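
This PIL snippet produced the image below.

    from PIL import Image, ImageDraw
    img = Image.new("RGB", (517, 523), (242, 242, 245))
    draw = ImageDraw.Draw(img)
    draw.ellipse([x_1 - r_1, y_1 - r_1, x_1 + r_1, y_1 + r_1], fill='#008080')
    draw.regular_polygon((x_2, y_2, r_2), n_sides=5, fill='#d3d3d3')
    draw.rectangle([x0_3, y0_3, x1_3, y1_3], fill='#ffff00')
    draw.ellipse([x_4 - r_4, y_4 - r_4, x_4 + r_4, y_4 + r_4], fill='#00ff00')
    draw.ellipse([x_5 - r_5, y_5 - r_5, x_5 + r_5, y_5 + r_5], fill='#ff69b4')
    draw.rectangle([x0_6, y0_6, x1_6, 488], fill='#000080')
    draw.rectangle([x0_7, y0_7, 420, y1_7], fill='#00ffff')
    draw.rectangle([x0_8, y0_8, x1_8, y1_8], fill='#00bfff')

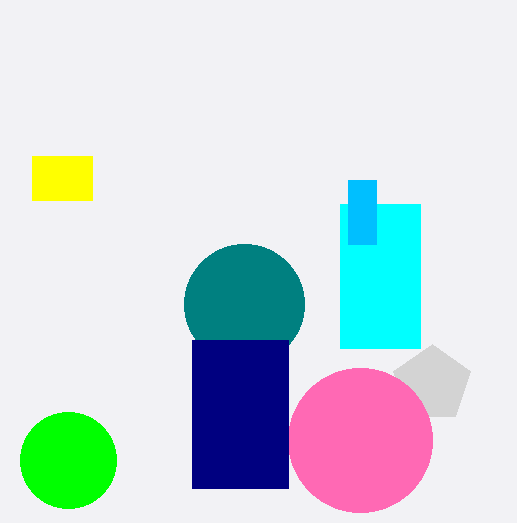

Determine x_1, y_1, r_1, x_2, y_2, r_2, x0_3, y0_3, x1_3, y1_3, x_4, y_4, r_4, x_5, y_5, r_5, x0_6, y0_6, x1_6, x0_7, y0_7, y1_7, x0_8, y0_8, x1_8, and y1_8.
x_1 = 244; y_1 = 304; r_1 = 60; x_2 = 432; y_2 = 384; r_2 = 40; x0_3 = 32; y0_3 = 156; x1_3 = 92; y1_3 = 200; x_4 = 68; y_4 = 460; r_4 = 48; x_5 = 360; y_5 = 440; r_5 = 72; x0_6 = 192; y0_6 = 340; x1_6 = 288; x0_7 = 340; y0_7 = 204; y1_7 = 348; x0_8 = 348; y0_8 = 180; x1_8 = 376; y1_8 = 244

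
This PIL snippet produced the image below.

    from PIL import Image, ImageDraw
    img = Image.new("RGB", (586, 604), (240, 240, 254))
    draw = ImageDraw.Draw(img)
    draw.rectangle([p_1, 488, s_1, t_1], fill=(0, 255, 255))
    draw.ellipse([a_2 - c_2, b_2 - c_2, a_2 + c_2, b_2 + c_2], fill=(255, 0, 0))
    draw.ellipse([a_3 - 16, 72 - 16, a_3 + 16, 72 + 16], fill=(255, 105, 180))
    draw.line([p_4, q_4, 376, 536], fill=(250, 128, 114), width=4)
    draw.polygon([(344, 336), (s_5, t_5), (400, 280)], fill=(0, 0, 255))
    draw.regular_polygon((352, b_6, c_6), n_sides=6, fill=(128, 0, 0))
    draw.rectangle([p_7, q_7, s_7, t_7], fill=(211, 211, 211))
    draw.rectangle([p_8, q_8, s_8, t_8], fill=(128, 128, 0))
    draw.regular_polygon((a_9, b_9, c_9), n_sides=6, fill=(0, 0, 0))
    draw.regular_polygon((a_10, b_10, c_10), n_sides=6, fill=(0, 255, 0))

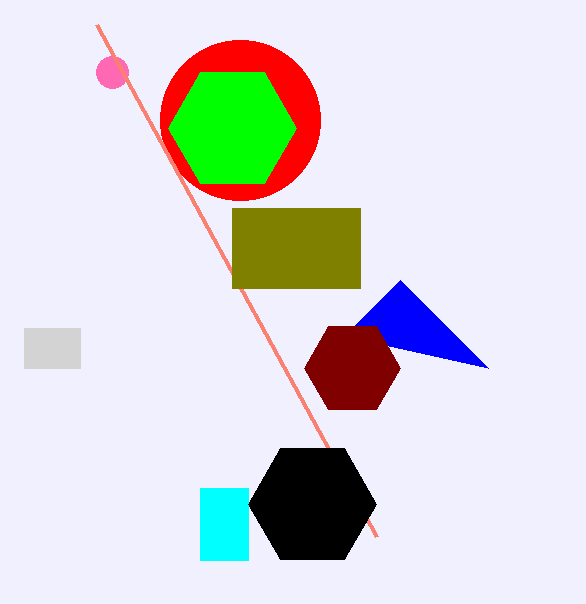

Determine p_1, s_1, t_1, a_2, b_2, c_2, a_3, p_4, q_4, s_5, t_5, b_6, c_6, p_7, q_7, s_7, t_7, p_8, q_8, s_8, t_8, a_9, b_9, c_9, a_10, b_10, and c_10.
p_1 = 200
s_1 = 248
t_1 = 560
a_2 = 240
b_2 = 120
c_2 = 80
a_3 = 112
p_4 = 96
q_4 = 24
s_5 = 488
t_5 = 368
b_6 = 368
c_6 = 48
p_7 = 24
q_7 = 328
s_7 = 80
t_7 = 368
p_8 = 232
q_8 = 208
s_8 = 360
t_8 = 288
a_9 = 312
b_9 = 504
c_9 = 64
a_10 = 232
b_10 = 128
c_10 = 64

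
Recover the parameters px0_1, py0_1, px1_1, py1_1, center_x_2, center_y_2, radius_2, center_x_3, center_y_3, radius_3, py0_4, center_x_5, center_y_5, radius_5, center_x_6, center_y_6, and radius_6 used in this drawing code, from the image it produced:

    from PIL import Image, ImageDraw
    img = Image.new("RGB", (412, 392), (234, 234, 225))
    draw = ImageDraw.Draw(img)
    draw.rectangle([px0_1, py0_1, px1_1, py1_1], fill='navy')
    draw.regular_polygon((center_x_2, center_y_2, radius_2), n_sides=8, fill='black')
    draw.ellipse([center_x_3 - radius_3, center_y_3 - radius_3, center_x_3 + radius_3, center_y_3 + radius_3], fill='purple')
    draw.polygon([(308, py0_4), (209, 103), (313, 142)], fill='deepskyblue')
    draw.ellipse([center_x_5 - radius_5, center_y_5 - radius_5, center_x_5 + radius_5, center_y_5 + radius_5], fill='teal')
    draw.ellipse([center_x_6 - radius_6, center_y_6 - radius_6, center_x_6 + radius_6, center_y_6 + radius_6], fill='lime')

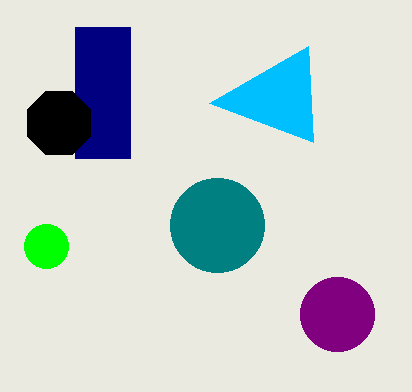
px0_1 = 75
py0_1 = 27
px1_1 = 130
py1_1 = 158
center_x_2 = 59
center_y_2 = 123
radius_2 = 34
center_x_3 = 337
center_y_3 = 314
radius_3 = 37
py0_4 = 46
center_x_5 = 217
center_y_5 = 225
radius_5 = 47
center_x_6 = 46
center_y_6 = 246
radius_6 = 22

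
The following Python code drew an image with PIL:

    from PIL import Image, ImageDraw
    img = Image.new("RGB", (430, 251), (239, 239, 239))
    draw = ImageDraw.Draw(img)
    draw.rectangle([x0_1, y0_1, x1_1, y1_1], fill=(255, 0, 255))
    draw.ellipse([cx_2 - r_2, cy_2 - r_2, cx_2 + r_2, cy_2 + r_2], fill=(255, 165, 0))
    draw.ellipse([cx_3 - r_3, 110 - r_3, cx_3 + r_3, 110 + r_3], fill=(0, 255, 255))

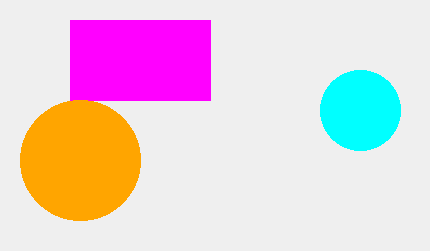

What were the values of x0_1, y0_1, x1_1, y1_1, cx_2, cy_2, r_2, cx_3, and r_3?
x0_1 = 70; y0_1 = 20; x1_1 = 210; y1_1 = 100; cx_2 = 80; cy_2 = 160; r_2 = 60; cx_3 = 360; r_3 = 40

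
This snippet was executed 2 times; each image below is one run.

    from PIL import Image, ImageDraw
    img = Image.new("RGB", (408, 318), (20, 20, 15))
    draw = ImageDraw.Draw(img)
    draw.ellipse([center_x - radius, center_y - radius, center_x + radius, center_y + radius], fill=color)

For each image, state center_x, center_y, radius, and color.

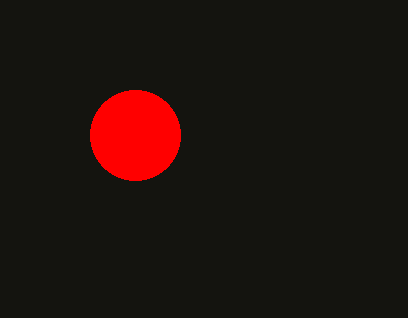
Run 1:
center_x = 135, center_y = 135, radius = 45, color = 'red'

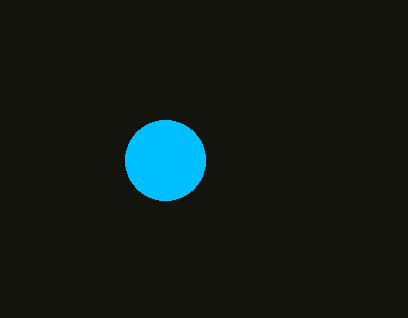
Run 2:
center_x = 165; center_y = 160; radius = 40; color = 'deepskyblue'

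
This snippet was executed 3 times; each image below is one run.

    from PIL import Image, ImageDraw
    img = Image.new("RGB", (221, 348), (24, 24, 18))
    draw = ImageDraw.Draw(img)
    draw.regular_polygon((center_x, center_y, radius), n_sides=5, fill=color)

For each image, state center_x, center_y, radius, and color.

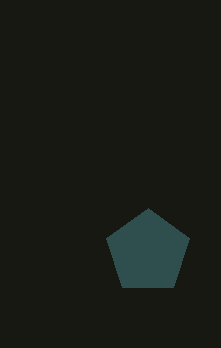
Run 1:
center_x = 148
center_y = 252
radius = 44
color = 'darkslategray'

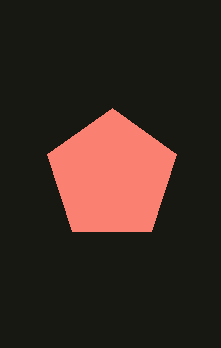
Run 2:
center_x = 112; center_y = 176; radius = 68; color = 'salmon'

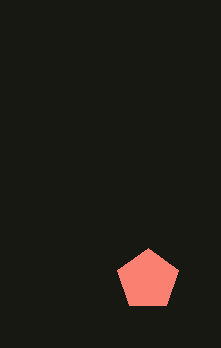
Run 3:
center_x = 148
center_y = 280
radius = 32
color = 'salmon'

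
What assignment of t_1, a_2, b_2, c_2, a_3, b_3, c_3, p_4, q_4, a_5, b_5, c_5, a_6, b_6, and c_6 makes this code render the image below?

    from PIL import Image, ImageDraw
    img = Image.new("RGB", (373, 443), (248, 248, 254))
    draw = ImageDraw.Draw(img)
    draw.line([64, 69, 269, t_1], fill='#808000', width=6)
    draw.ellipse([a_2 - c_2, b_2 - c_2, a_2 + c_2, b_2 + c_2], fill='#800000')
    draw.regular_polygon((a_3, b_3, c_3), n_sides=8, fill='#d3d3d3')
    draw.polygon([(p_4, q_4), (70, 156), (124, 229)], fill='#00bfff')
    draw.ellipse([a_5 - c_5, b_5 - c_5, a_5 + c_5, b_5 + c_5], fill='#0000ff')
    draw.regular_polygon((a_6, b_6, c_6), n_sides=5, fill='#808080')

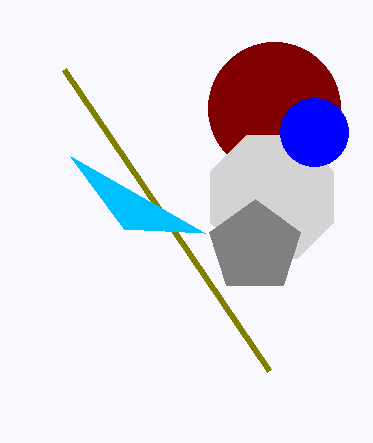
t_1 = 370, a_2 = 274, b_2 = 108, c_2 = 66, a_3 = 272, b_3 = 197, c_3 = 67, p_4 = 205, q_4 = 233, a_5 = 314, b_5 = 132, c_5 = 34, a_6 = 255, b_6 = 247, c_6 = 48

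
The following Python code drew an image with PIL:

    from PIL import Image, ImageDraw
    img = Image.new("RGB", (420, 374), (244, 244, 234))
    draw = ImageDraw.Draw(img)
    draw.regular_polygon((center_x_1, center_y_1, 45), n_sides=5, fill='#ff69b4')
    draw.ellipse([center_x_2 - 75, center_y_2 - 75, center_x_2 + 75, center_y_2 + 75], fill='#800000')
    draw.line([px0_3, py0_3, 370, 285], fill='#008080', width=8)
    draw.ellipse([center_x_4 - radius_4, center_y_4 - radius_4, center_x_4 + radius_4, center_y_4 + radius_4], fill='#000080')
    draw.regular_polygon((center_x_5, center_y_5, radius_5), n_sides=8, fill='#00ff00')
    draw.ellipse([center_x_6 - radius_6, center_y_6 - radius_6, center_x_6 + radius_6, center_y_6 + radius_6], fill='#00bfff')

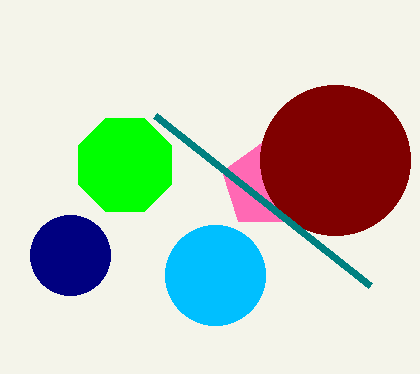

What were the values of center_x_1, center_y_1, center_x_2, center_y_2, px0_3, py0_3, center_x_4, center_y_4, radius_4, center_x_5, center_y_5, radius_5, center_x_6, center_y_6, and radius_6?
center_x_1 = 265, center_y_1 = 185, center_x_2 = 335, center_y_2 = 160, px0_3 = 155, py0_3 = 115, center_x_4 = 70, center_y_4 = 255, radius_4 = 40, center_x_5 = 125, center_y_5 = 165, radius_5 = 50, center_x_6 = 215, center_y_6 = 275, radius_6 = 50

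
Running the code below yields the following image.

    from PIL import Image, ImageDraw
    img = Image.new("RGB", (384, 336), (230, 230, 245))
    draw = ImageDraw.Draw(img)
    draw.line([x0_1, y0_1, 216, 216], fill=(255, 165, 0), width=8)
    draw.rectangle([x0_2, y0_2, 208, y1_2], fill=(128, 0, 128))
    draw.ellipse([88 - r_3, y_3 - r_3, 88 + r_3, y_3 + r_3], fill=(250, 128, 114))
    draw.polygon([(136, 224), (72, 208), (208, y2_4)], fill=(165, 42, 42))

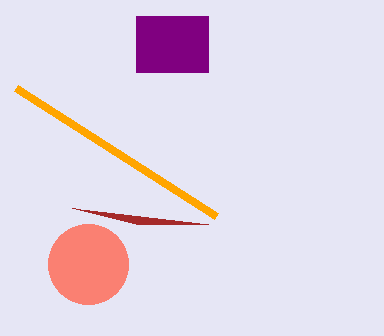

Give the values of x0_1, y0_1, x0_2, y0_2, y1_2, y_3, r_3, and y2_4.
x0_1 = 16, y0_1 = 88, x0_2 = 136, y0_2 = 16, y1_2 = 72, y_3 = 264, r_3 = 40, y2_4 = 224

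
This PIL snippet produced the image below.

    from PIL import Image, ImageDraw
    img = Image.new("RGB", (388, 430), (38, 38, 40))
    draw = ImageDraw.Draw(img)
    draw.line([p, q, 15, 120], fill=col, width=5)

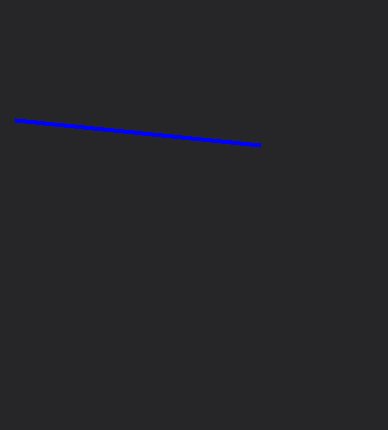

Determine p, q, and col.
p = 260; q = 145; col = 'blue'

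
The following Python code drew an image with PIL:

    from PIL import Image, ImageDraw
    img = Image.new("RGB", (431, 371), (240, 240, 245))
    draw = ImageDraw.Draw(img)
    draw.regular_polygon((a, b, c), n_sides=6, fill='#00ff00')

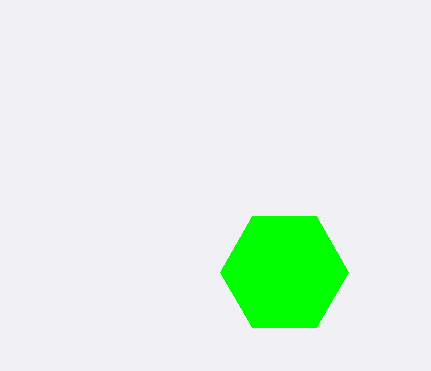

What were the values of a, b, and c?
a = 284; b = 272; c = 64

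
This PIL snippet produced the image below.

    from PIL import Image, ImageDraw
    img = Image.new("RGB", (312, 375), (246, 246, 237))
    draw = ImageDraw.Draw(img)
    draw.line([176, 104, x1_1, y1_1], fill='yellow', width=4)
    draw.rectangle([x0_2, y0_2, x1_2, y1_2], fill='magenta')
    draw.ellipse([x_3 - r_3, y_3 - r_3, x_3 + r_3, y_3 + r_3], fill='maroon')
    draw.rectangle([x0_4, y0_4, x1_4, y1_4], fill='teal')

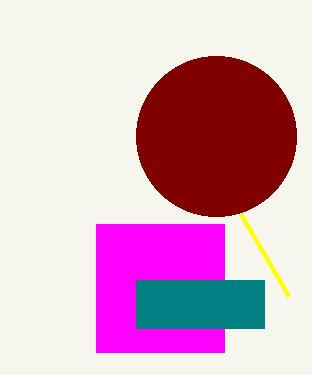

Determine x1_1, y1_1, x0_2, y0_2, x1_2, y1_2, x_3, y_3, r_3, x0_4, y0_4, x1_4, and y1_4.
x1_1 = 288
y1_1 = 296
x0_2 = 96
y0_2 = 224
x1_2 = 224
y1_2 = 352
x_3 = 216
y_3 = 136
r_3 = 80
x0_4 = 136
y0_4 = 280
x1_4 = 264
y1_4 = 328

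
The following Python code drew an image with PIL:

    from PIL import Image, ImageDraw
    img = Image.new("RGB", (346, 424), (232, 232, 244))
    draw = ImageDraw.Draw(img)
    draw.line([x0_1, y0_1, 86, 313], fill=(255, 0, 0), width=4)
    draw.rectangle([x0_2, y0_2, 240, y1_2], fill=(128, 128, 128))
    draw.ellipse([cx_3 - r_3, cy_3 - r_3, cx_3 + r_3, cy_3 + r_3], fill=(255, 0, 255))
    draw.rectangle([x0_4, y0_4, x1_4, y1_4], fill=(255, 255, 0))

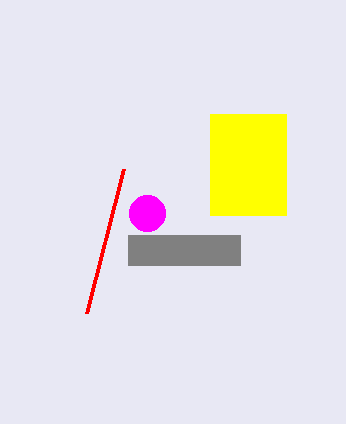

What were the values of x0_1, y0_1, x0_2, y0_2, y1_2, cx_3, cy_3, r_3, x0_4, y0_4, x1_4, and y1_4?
x0_1 = 123; y0_1 = 169; x0_2 = 128; y0_2 = 235; y1_2 = 265; cx_3 = 147; cy_3 = 213; r_3 = 18; x0_4 = 210; y0_4 = 114; x1_4 = 286; y1_4 = 215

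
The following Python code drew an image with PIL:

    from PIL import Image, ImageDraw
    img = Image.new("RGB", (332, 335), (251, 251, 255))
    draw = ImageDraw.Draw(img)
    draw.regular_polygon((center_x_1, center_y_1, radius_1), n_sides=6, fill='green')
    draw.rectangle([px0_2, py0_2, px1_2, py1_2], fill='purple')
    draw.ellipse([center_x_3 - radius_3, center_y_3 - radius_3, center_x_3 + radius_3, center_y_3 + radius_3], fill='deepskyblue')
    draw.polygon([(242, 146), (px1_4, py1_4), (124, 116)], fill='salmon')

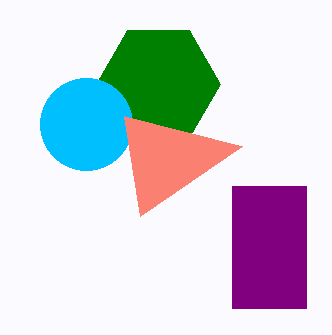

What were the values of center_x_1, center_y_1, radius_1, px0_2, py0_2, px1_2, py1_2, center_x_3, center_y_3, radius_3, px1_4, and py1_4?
center_x_1 = 158
center_y_1 = 84
radius_1 = 62
px0_2 = 232
py0_2 = 186
px1_2 = 306
py1_2 = 308
center_x_3 = 86
center_y_3 = 124
radius_3 = 46
px1_4 = 140
py1_4 = 216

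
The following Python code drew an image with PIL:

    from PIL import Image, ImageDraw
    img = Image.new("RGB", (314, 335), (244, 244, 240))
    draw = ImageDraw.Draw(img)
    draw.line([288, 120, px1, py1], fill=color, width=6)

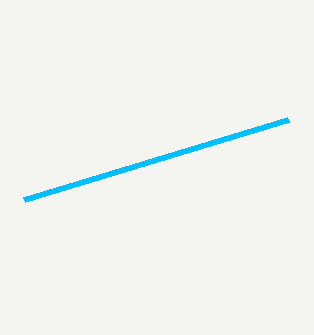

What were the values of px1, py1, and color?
px1 = 24
py1 = 200
color = 'deepskyblue'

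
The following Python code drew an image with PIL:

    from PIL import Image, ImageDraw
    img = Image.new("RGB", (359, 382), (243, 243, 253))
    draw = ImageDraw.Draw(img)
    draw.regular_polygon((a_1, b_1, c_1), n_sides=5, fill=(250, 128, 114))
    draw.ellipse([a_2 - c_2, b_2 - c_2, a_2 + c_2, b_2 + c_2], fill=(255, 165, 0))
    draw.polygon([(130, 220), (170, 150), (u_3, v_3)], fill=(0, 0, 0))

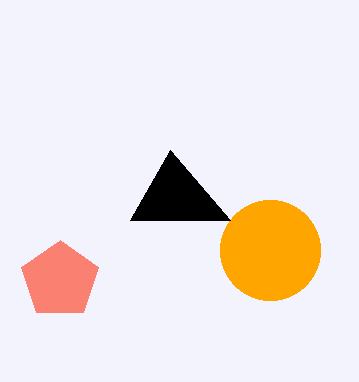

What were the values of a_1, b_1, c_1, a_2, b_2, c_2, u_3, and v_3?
a_1 = 60; b_1 = 280; c_1 = 40; a_2 = 270; b_2 = 250; c_2 = 50; u_3 = 230; v_3 = 220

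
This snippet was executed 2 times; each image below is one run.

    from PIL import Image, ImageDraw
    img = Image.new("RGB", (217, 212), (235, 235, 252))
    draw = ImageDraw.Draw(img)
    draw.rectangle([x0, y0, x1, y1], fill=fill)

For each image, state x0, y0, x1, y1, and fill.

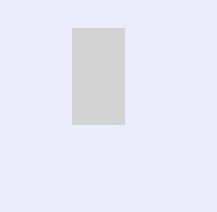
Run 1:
x0 = 72; y0 = 28; x1 = 124; y1 = 124; fill = 'lightgray'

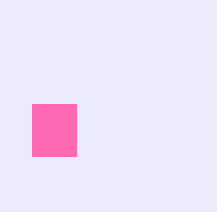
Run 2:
x0 = 32, y0 = 104, x1 = 76, y1 = 156, fill = 'hotpink'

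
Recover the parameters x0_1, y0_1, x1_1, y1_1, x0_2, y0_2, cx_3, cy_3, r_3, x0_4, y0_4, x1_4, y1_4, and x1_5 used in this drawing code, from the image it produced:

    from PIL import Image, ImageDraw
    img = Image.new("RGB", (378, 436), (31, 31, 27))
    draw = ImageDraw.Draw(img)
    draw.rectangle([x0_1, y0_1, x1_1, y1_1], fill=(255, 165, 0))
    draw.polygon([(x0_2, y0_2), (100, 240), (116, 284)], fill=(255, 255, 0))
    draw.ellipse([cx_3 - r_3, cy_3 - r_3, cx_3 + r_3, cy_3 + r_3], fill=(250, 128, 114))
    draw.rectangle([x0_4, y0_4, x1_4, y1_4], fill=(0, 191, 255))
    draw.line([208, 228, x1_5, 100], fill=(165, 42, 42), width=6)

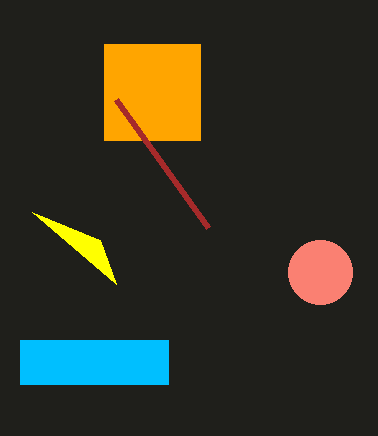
x0_1 = 104
y0_1 = 44
x1_1 = 200
y1_1 = 140
x0_2 = 32
y0_2 = 212
cx_3 = 320
cy_3 = 272
r_3 = 32
x0_4 = 20
y0_4 = 340
x1_4 = 168
y1_4 = 384
x1_5 = 116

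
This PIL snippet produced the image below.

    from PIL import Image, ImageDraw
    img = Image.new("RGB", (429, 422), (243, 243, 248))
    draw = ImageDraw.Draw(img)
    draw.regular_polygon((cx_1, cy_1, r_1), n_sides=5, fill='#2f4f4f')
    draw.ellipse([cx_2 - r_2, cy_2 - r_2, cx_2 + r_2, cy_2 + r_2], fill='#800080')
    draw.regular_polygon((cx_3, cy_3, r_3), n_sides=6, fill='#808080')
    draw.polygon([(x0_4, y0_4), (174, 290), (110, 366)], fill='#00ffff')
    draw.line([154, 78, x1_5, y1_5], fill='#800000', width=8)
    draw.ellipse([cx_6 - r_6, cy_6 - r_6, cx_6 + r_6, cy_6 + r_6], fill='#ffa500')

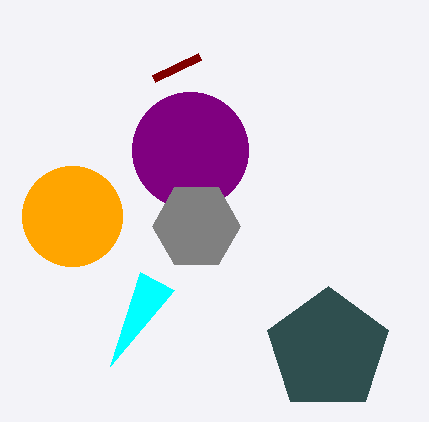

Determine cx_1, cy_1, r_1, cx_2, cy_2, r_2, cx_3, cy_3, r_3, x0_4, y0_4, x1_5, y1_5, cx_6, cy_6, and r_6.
cx_1 = 328; cy_1 = 350; r_1 = 64; cx_2 = 190; cy_2 = 150; r_2 = 58; cx_3 = 196; cy_3 = 226; r_3 = 44; x0_4 = 140; y0_4 = 272; x1_5 = 200; y1_5 = 56; cx_6 = 72; cy_6 = 216; r_6 = 50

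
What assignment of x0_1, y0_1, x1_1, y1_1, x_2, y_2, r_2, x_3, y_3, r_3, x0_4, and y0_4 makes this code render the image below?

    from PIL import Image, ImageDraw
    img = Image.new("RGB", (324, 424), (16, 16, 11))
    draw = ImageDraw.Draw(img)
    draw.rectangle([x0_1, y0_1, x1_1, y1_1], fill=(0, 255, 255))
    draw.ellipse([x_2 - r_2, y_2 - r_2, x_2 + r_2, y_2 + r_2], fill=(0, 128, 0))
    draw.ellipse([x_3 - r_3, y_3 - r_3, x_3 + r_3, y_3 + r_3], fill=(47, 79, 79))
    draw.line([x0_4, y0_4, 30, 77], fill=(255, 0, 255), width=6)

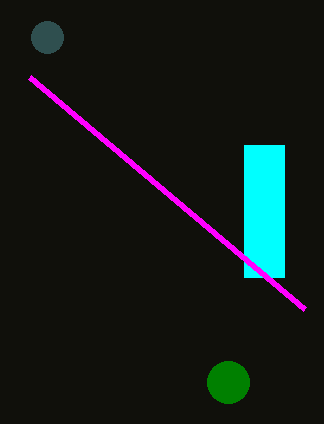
x0_1 = 244
y0_1 = 145
x1_1 = 284
y1_1 = 277
x_2 = 228
y_2 = 382
r_2 = 21
x_3 = 47
y_3 = 37
r_3 = 16
x0_4 = 305
y0_4 = 309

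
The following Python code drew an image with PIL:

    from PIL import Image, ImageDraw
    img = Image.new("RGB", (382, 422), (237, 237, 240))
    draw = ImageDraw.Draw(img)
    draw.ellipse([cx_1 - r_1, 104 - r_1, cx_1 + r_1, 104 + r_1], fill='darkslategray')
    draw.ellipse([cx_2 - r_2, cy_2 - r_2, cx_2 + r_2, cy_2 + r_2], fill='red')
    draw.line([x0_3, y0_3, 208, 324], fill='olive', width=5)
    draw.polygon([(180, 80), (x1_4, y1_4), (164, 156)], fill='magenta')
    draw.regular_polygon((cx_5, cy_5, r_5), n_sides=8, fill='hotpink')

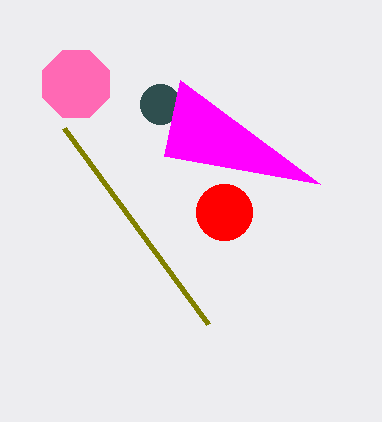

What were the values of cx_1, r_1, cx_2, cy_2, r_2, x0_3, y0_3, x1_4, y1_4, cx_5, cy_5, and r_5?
cx_1 = 160, r_1 = 20, cx_2 = 224, cy_2 = 212, r_2 = 28, x0_3 = 64, y0_3 = 128, x1_4 = 320, y1_4 = 184, cx_5 = 76, cy_5 = 84, r_5 = 36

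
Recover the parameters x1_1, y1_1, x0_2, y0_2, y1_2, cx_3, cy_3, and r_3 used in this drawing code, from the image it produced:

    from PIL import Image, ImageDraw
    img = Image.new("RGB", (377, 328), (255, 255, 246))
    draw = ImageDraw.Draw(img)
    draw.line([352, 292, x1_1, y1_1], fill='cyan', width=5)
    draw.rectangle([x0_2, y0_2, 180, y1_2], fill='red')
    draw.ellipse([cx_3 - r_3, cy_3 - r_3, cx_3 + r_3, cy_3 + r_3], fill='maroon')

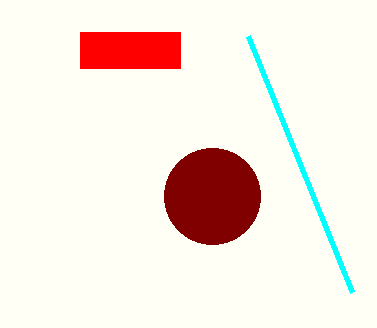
x1_1 = 248
y1_1 = 36
x0_2 = 80
y0_2 = 32
y1_2 = 68
cx_3 = 212
cy_3 = 196
r_3 = 48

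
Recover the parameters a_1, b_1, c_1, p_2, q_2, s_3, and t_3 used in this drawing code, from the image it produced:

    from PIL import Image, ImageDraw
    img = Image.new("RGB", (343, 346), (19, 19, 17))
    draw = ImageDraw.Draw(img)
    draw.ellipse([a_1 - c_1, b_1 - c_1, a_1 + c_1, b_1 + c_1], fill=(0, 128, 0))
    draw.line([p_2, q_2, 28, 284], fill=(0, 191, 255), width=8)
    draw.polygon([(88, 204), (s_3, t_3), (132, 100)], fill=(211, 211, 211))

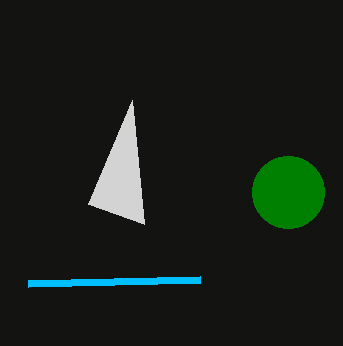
a_1 = 288, b_1 = 192, c_1 = 36, p_2 = 200, q_2 = 280, s_3 = 144, t_3 = 224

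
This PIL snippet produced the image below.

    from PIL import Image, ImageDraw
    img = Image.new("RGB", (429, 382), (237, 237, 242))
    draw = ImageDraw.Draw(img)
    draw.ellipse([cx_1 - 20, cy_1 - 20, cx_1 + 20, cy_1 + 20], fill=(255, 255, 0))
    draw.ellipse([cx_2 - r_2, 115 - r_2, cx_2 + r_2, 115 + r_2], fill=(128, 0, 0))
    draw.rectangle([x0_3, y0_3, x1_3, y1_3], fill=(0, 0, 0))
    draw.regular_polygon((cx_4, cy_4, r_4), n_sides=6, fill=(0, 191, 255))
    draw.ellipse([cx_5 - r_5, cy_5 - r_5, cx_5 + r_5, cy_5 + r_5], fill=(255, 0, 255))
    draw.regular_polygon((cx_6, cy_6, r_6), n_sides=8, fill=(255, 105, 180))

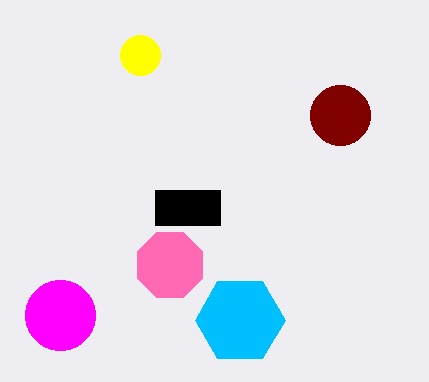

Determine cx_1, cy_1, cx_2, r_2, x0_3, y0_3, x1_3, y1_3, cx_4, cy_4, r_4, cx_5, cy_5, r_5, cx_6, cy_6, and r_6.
cx_1 = 140
cy_1 = 55
cx_2 = 340
r_2 = 30
x0_3 = 155
y0_3 = 190
x1_3 = 220
y1_3 = 225
cx_4 = 240
cy_4 = 320
r_4 = 45
cx_5 = 60
cy_5 = 315
r_5 = 35
cx_6 = 170
cy_6 = 265
r_6 = 35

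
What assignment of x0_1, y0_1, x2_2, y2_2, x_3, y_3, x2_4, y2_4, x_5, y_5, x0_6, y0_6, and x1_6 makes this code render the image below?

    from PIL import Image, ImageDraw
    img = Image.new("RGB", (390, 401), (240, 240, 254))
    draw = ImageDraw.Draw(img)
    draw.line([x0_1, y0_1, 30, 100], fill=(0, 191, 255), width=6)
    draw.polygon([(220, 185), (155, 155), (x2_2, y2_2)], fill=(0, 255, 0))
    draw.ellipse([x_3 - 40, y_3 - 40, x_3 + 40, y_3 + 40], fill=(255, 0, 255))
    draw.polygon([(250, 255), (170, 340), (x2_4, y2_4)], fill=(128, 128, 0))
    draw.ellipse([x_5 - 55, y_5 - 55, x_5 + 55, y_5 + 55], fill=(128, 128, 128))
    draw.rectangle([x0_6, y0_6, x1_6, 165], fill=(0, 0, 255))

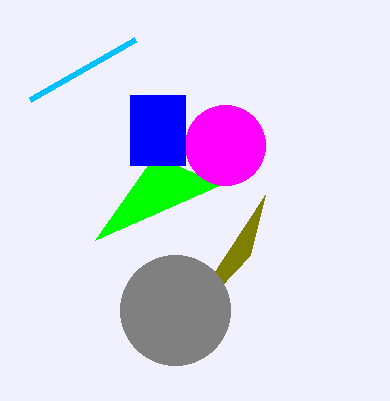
x0_1 = 135, y0_1 = 40, x2_2 = 95, y2_2 = 240, x_3 = 225, y_3 = 145, x2_4 = 265, y2_4 = 195, x_5 = 175, y_5 = 310, x0_6 = 130, y0_6 = 95, x1_6 = 185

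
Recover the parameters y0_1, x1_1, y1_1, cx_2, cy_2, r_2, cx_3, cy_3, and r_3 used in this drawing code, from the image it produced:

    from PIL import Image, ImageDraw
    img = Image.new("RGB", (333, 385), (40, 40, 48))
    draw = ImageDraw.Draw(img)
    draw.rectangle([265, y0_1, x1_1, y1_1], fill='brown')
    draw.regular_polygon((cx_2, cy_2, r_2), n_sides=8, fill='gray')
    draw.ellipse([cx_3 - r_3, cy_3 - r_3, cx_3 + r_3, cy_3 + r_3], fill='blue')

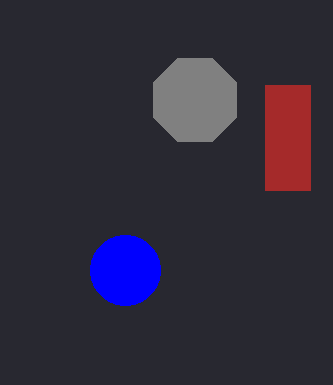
y0_1 = 85
x1_1 = 310
y1_1 = 190
cx_2 = 195
cy_2 = 100
r_2 = 45
cx_3 = 125
cy_3 = 270
r_3 = 35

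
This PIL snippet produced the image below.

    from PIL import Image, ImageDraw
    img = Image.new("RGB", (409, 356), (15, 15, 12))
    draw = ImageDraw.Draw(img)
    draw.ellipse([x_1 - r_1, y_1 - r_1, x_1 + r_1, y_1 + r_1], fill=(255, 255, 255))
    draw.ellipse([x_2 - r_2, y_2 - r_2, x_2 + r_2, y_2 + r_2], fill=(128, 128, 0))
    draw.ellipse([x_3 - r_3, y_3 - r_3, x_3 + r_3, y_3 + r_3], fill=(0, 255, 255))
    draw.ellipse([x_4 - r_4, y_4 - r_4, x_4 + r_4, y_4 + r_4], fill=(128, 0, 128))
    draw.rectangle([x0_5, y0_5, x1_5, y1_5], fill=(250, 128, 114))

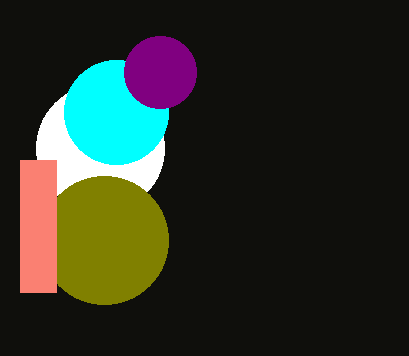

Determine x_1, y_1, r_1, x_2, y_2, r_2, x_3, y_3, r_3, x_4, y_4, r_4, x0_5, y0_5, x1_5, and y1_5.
x_1 = 100, y_1 = 148, r_1 = 64, x_2 = 104, y_2 = 240, r_2 = 64, x_3 = 116, y_3 = 112, r_3 = 52, x_4 = 160, y_4 = 72, r_4 = 36, x0_5 = 20, y0_5 = 160, x1_5 = 56, y1_5 = 292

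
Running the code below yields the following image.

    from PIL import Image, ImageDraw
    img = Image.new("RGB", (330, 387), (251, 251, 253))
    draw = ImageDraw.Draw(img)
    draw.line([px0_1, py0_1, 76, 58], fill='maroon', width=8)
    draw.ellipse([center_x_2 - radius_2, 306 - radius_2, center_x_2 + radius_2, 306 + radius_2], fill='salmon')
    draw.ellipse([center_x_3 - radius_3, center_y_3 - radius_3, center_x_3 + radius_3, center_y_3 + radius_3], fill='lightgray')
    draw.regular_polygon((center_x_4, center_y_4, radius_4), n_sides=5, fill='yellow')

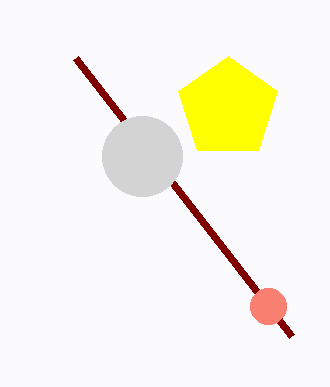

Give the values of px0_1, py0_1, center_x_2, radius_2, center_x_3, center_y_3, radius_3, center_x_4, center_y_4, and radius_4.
px0_1 = 292; py0_1 = 336; center_x_2 = 268; radius_2 = 18; center_x_3 = 142; center_y_3 = 156; radius_3 = 40; center_x_4 = 228; center_y_4 = 108; radius_4 = 52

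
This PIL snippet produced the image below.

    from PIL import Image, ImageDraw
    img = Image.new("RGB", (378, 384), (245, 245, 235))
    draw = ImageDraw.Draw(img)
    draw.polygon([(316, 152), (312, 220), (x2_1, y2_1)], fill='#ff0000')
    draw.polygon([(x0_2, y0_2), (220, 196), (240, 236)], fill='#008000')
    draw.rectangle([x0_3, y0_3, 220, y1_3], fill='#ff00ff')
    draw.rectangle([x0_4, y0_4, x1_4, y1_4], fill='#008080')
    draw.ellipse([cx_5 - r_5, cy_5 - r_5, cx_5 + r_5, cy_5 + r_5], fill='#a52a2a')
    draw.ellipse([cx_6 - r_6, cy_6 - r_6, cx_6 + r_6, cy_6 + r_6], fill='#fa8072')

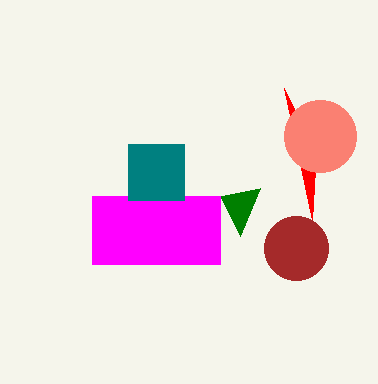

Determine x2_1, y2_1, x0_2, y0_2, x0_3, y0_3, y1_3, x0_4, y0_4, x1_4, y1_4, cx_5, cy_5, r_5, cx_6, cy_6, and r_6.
x2_1 = 284, y2_1 = 88, x0_2 = 260, y0_2 = 188, x0_3 = 92, y0_3 = 196, y1_3 = 264, x0_4 = 128, y0_4 = 144, x1_4 = 184, y1_4 = 200, cx_5 = 296, cy_5 = 248, r_5 = 32, cx_6 = 320, cy_6 = 136, r_6 = 36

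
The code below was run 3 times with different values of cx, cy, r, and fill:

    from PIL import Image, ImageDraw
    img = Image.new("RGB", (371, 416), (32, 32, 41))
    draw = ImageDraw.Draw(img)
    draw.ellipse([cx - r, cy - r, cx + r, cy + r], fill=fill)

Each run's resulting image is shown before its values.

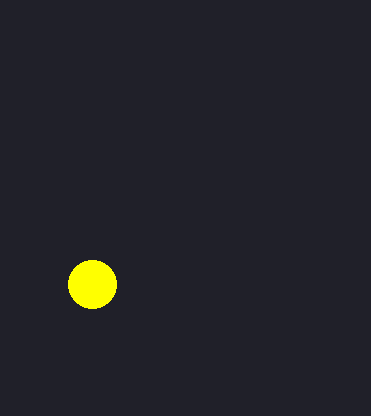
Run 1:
cx = 92
cy = 284
r = 24
fill = 'yellow'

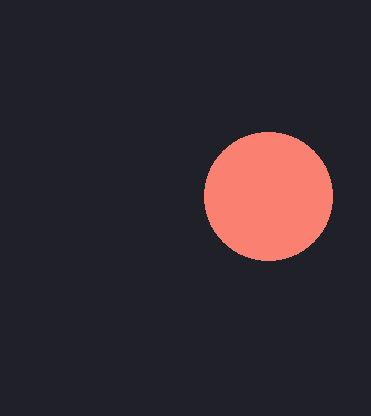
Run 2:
cx = 268, cy = 196, r = 64, fill = 'salmon'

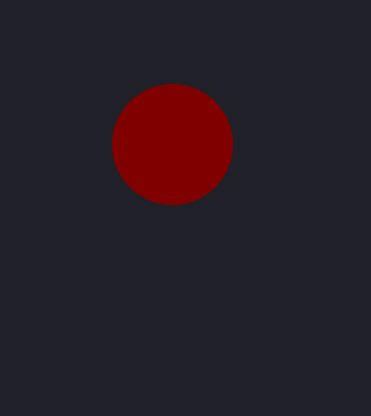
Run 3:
cx = 172, cy = 144, r = 60, fill = 'maroon'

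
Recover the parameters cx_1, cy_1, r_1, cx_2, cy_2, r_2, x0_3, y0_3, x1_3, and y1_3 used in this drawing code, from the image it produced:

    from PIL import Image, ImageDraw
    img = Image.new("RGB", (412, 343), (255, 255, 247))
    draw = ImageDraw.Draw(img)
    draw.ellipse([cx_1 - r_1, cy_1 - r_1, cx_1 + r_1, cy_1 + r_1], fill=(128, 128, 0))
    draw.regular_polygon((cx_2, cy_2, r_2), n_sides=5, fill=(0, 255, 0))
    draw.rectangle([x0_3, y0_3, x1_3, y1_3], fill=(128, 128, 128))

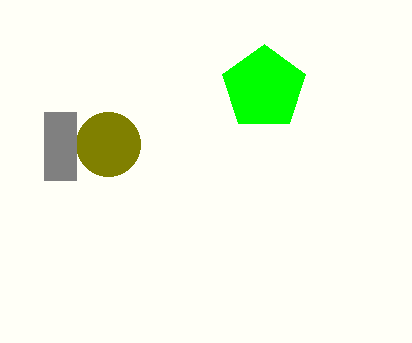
cx_1 = 108; cy_1 = 144; r_1 = 32; cx_2 = 264; cy_2 = 88; r_2 = 44; x0_3 = 44; y0_3 = 112; x1_3 = 76; y1_3 = 180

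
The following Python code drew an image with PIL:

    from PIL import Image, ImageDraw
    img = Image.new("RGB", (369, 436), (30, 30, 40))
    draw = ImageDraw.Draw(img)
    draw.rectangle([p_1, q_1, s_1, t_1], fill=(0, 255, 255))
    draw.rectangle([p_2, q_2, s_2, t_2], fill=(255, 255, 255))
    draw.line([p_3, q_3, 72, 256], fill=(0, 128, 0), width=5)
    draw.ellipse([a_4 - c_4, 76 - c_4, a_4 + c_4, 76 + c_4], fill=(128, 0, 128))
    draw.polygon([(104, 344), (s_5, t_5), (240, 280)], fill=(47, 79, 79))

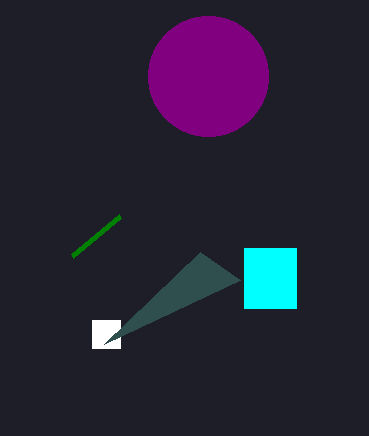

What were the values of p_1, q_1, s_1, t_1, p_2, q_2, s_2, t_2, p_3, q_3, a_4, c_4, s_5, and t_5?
p_1 = 244
q_1 = 248
s_1 = 296
t_1 = 308
p_2 = 92
q_2 = 320
s_2 = 120
t_2 = 348
p_3 = 120
q_3 = 216
a_4 = 208
c_4 = 60
s_5 = 200
t_5 = 252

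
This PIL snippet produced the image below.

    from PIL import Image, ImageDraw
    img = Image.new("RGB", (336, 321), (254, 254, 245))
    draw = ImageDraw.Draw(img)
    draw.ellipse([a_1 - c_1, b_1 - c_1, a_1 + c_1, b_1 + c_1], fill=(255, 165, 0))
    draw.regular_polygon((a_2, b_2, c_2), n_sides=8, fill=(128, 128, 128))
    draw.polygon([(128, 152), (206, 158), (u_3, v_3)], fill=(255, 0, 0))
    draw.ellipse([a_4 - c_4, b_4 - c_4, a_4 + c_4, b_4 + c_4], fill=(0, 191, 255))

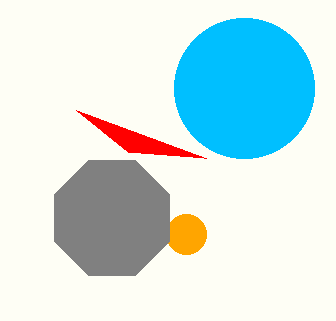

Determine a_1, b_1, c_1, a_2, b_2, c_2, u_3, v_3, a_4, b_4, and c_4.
a_1 = 186; b_1 = 234; c_1 = 20; a_2 = 112; b_2 = 218; c_2 = 62; u_3 = 76; v_3 = 110; a_4 = 244; b_4 = 88; c_4 = 70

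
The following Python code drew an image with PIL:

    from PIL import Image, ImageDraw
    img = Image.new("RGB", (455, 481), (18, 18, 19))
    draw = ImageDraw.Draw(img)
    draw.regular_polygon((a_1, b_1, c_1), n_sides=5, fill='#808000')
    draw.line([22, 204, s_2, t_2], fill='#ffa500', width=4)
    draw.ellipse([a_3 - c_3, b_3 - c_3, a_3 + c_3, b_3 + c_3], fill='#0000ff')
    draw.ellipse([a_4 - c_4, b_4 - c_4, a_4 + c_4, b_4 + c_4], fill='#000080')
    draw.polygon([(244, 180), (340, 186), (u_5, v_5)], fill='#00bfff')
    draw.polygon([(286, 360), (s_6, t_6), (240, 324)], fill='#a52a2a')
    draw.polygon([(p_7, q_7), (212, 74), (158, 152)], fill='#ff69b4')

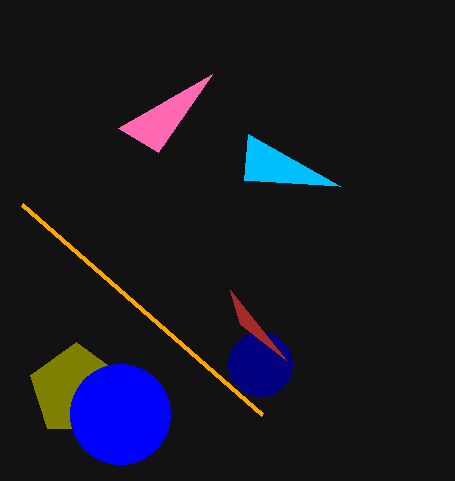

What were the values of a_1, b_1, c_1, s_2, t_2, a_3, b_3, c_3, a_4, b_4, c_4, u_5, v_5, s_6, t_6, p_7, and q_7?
a_1 = 76; b_1 = 390; c_1 = 48; s_2 = 262; t_2 = 414; a_3 = 120; b_3 = 414; c_3 = 50; a_4 = 260; b_4 = 364; c_4 = 32; u_5 = 248; v_5 = 134; s_6 = 230; t_6 = 290; p_7 = 118; q_7 = 128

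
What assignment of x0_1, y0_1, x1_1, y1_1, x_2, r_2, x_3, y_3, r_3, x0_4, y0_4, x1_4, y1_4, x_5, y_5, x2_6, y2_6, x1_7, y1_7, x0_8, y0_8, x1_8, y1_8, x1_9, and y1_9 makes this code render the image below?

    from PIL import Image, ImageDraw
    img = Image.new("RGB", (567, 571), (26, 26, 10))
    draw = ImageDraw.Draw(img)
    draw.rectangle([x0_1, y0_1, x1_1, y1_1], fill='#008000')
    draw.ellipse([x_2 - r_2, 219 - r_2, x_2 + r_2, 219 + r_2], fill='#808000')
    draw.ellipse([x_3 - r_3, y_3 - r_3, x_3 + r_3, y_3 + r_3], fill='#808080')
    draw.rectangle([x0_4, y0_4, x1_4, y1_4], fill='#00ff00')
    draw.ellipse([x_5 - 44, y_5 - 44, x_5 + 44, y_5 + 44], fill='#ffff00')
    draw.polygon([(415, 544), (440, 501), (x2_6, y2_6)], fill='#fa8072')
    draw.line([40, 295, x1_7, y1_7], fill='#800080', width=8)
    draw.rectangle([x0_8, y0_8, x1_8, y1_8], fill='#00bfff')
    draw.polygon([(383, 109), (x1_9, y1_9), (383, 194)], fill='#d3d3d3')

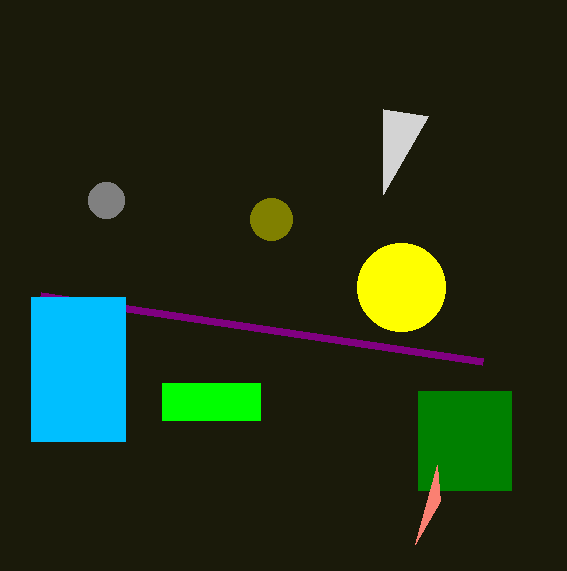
x0_1 = 418, y0_1 = 391, x1_1 = 511, y1_1 = 490, x_2 = 271, r_2 = 21, x_3 = 106, y_3 = 200, r_3 = 18, x0_4 = 162, y0_4 = 383, x1_4 = 260, y1_4 = 420, x_5 = 401, y_5 = 287, x2_6 = 437, y2_6 = 465, x1_7 = 482, y1_7 = 361, x0_8 = 31, y0_8 = 297, x1_8 = 125, y1_8 = 441, x1_9 = 428, y1_9 = 116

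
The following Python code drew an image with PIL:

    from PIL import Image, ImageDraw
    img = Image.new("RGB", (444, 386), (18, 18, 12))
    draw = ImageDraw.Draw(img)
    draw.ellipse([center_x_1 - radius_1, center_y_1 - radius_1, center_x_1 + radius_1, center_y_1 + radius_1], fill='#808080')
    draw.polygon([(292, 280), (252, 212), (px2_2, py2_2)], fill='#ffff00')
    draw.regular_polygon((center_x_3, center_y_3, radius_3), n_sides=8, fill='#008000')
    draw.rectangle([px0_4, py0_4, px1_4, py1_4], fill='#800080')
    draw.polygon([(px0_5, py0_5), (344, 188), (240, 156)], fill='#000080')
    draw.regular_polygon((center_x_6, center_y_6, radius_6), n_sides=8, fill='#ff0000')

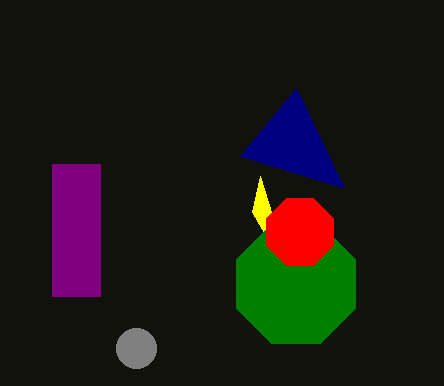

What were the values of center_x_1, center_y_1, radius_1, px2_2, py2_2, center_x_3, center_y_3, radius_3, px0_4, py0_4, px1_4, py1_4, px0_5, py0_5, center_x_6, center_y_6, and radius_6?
center_x_1 = 136; center_y_1 = 348; radius_1 = 20; px2_2 = 260; py2_2 = 176; center_x_3 = 296; center_y_3 = 284; radius_3 = 64; px0_4 = 52; py0_4 = 164; px1_4 = 100; py1_4 = 296; px0_5 = 296; py0_5 = 88; center_x_6 = 300; center_y_6 = 232; radius_6 = 36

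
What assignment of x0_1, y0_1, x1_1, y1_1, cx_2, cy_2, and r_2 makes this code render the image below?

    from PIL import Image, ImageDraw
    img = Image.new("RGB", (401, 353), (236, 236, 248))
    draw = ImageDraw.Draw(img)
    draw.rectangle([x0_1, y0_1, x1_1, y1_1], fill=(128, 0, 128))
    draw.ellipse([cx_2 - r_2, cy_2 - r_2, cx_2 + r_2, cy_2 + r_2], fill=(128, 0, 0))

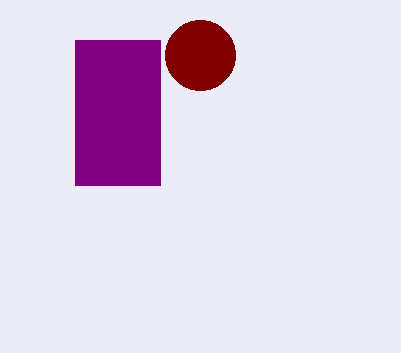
x0_1 = 75; y0_1 = 40; x1_1 = 160; y1_1 = 185; cx_2 = 200; cy_2 = 55; r_2 = 35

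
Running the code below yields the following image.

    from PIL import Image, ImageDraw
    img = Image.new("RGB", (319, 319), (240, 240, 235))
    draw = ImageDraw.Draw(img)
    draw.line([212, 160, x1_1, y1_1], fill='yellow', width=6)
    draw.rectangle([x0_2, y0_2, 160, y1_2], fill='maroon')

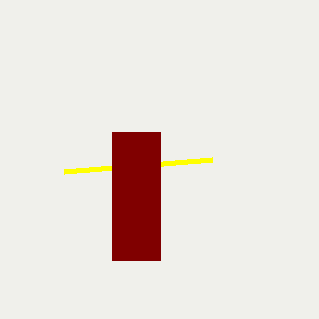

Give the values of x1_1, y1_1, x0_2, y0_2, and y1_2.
x1_1 = 64, y1_1 = 172, x0_2 = 112, y0_2 = 132, y1_2 = 260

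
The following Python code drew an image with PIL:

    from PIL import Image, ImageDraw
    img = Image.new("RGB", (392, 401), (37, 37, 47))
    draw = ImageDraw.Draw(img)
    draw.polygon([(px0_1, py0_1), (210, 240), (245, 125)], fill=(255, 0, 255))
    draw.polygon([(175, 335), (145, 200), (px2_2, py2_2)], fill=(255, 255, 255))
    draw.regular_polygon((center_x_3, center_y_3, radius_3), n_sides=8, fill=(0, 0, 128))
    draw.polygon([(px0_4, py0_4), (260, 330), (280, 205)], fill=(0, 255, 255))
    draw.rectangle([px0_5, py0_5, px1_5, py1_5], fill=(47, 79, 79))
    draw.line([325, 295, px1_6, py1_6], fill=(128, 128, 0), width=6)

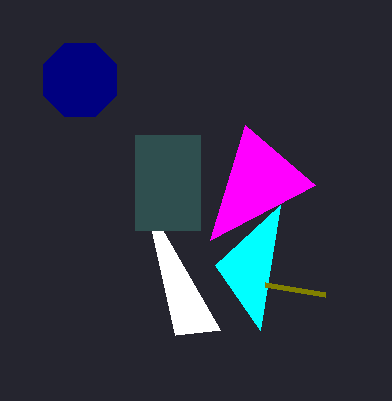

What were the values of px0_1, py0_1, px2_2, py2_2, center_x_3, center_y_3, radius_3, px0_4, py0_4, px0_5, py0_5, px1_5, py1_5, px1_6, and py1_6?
px0_1 = 315
py0_1 = 185
px2_2 = 220
py2_2 = 330
center_x_3 = 80
center_y_3 = 80
radius_3 = 40
px0_4 = 215
py0_4 = 265
px0_5 = 135
py0_5 = 135
px1_5 = 200
py1_5 = 230
px1_6 = 265
py1_6 = 285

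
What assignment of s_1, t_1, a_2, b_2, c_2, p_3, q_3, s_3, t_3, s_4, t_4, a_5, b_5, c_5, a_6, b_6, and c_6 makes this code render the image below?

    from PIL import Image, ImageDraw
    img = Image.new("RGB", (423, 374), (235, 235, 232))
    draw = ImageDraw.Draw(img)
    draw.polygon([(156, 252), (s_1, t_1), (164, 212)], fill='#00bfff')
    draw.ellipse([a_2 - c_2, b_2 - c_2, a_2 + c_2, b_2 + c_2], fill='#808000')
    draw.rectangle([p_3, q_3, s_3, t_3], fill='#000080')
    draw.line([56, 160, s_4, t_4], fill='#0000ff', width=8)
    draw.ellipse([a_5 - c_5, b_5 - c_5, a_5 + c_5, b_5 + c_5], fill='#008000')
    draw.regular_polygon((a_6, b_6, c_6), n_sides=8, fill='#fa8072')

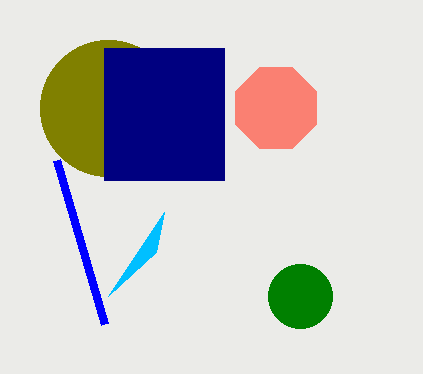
s_1 = 108, t_1 = 296, a_2 = 108, b_2 = 108, c_2 = 68, p_3 = 104, q_3 = 48, s_3 = 224, t_3 = 180, s_4 = 104, t_4 = 324, a_5 = 300, b_5 = 296, c_5 = 32, a_6 = 276, b_6 = 108, c_6 = 44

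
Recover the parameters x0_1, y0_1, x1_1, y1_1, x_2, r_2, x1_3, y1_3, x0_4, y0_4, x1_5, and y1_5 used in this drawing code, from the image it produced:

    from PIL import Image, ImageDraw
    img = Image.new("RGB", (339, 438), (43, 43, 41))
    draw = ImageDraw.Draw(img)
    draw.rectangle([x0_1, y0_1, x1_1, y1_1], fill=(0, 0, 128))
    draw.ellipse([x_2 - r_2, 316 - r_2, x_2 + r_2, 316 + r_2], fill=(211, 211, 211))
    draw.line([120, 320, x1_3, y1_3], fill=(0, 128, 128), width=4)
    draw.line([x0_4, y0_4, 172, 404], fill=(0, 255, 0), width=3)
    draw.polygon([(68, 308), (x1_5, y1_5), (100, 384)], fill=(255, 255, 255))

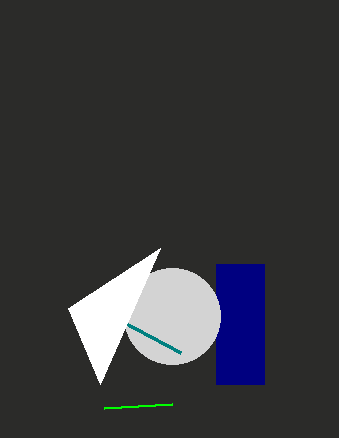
x0_1 = 216, y0_1 = 264, x1_1 = 264, y1_1 = 384, x_2 = 172, r_2 = 48, x1_3 = 180, y1_3 = 352, x0_4 = 104, y0_4 = 408, x1_5 = 160, y1_5 = 248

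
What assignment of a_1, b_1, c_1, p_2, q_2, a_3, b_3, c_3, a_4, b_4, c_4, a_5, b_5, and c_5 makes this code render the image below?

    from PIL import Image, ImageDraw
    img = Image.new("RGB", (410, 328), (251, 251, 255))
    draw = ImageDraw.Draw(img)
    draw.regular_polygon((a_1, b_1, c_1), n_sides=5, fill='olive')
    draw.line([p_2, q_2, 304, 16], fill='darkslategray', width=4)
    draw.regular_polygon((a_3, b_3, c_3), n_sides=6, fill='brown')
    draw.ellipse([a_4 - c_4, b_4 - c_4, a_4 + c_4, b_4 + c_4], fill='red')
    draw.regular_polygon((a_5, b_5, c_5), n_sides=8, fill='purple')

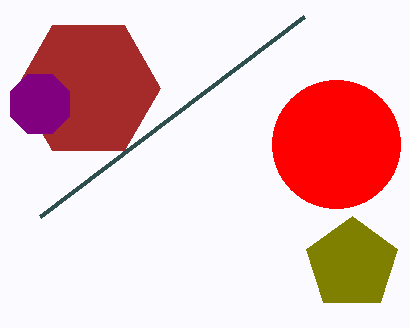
a_1 = 352, b_1 = 264, c_1 = 48, p_2 = 40, q_2 = 216, a_3 = 88, b_3 = 88, c_3 = 72, a_4 = 336, b_4 = 144, c_4 = 64, a_5 = 40, b_5 = 104, c_5 = 32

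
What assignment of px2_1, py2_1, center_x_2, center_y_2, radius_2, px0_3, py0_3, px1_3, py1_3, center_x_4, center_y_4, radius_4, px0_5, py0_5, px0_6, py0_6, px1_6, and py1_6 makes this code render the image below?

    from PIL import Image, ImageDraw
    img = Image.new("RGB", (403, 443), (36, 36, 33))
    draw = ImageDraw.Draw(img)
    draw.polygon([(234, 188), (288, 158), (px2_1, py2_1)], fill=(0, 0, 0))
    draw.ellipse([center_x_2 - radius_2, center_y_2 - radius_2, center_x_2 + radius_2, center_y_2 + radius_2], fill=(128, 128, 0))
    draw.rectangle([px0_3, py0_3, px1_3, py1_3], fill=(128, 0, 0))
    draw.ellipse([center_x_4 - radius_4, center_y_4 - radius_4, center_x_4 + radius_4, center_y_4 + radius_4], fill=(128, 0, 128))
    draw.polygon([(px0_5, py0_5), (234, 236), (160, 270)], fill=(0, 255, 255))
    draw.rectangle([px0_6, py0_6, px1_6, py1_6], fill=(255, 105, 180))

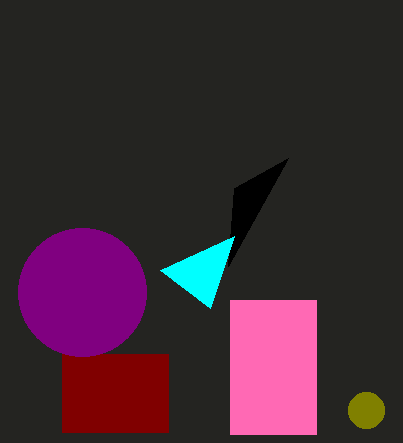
px2_1 = 228; py2_1 = 266; center_x_2 = 366; center_y_2 = 410; radius_2 = 18; px0_3 = 62; py0_3 = 354; px1_3 = 168; py1_3 = 432; center_x_4 = 82; center_y_4 = 292; radius_4 = 64; px0_5 = 210; py0_5 = 308; px0_6 = 230; py0_6 = 300; px1_6 = 316; py1_6 = 434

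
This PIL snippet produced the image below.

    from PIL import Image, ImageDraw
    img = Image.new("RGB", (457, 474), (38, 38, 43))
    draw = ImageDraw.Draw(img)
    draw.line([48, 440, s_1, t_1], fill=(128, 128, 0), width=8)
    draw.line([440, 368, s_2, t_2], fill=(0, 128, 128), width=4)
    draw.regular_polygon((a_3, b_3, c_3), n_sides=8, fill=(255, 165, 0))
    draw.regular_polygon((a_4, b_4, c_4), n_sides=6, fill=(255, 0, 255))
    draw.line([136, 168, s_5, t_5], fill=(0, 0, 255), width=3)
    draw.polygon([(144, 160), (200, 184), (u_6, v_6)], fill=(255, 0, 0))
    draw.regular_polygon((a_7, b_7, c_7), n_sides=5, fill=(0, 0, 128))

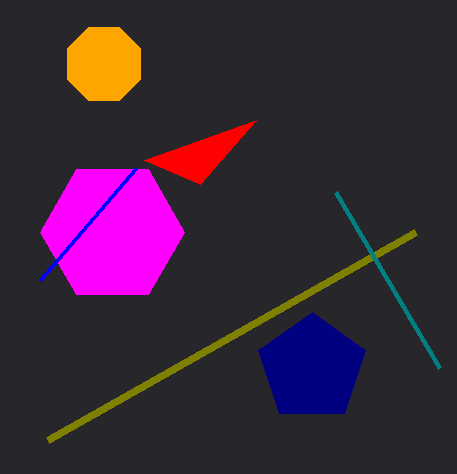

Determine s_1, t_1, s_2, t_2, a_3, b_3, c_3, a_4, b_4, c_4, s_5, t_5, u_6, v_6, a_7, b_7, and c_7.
s_1 = 416
t_1 = 232
s_2 = 336
t_2 = 192
a_3 = 104
b_3 = 64
c_3 = 40
a_4 = 112
b_4 = 232
c_4 = 72
s_5 = 40
t_5 = 280
u_6 = 256
v_6 = 120
a_7 = 312
b_7 = 368
c_7 = 56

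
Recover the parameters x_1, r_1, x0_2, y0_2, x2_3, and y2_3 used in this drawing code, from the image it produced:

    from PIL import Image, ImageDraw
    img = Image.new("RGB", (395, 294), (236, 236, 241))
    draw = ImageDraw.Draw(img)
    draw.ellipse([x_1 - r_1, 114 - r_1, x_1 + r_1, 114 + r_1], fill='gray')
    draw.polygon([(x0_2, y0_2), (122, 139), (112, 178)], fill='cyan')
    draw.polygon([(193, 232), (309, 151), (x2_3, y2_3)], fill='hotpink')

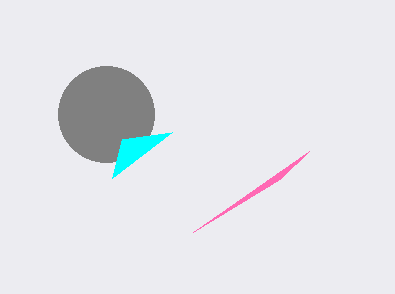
x_1 = 106
r_1 = 48
x0_2 = 172
y0_2 = 132
x2_3 = 280
y2_3 = 179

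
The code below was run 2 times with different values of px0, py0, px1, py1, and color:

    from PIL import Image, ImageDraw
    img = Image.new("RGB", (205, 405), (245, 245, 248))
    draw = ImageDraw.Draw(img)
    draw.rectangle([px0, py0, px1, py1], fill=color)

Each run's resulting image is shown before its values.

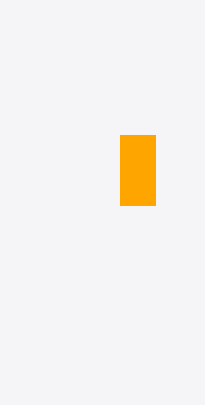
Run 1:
px0 = 120
py0 = 135
px1 = 155
py1 = 205
color = 'orange'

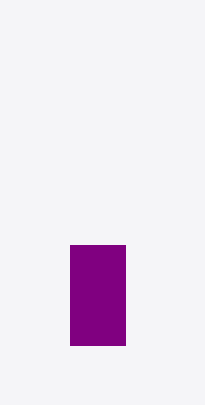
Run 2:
px0 = 70; py0 = 245; px1 = 125; py1 = 345; color = 'purple'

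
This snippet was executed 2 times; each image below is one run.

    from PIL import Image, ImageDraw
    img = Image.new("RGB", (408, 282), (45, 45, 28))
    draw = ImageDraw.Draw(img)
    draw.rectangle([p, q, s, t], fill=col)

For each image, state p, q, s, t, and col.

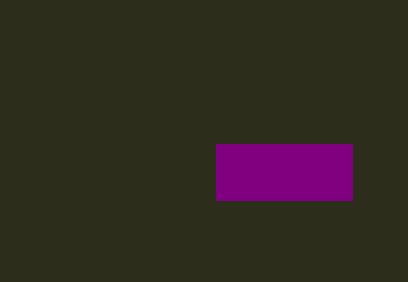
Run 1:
p = 216; q = 144; s = 352; t = 200; col = 'purple'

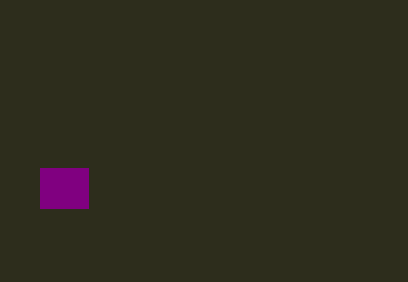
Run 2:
p = 40; q = 168; s = 88; t = 208; col = 'purple'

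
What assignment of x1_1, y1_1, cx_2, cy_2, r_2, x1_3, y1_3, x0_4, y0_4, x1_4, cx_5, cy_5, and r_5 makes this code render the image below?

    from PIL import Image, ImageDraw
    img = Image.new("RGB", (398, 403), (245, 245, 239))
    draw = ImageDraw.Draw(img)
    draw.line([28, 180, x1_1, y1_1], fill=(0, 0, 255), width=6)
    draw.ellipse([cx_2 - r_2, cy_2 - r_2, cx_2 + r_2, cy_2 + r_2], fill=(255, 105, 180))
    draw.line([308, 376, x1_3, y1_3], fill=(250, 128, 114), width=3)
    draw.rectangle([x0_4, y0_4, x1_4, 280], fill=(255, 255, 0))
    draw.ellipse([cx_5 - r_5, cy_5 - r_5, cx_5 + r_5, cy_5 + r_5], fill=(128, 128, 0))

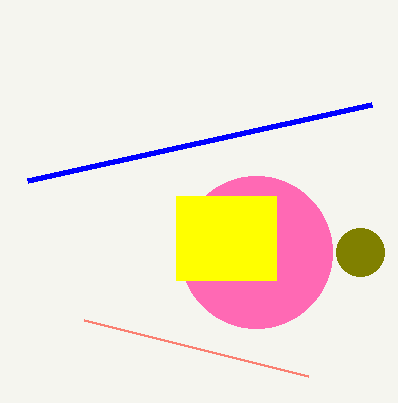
x1_1 = 372
y1_1 = 104
cx_2 = 256
cy_2 = 252
r_2 = 76
x1_3 = 84
y1_3 = 320
x0_4 = 176
y0_4 = 196
x1_4 = 276
cx_5 = 360
cy_5 = 252
r_5 = 24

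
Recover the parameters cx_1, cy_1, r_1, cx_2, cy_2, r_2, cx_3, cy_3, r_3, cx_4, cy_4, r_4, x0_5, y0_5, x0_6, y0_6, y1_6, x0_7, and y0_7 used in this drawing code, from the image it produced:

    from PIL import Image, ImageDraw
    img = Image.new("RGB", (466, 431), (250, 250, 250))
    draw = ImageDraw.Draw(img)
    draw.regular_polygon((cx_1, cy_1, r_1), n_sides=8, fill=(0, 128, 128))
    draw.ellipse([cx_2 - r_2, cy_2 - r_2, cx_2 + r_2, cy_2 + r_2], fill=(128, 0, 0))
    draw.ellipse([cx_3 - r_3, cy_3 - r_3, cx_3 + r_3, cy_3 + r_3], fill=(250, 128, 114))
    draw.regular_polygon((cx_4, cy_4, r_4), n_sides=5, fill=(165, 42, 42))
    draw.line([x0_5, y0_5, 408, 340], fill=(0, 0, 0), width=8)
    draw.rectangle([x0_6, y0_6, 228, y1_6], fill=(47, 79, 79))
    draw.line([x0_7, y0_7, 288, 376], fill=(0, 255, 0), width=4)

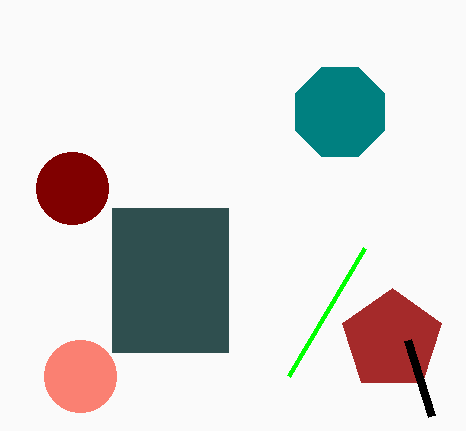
cx_1 = 340; cy_1 = 112; r_1 = 48; cx_2 = 72; cy_2 = 188; r_2 = 36; cx_3 = 80; cy_3 = 376; r_3 = 36; cx_4 = 392; cy_4 = 340; r_4 = 52; x0_5 = 432; y0_5 = 416; x0_6 = 112; y0_6 = 208; y1_6 = 352; x0_7 = 364; y0_7 = 248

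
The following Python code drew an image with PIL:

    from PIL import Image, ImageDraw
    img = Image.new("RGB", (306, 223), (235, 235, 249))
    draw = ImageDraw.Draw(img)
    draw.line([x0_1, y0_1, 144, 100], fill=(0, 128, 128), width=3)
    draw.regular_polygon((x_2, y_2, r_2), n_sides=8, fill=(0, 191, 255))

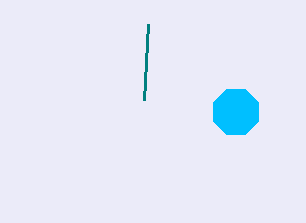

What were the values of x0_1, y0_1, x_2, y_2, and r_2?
x0_1 = 148
y0_1 = 24
x_2 = 236
y_2 = 112
r_2 = 24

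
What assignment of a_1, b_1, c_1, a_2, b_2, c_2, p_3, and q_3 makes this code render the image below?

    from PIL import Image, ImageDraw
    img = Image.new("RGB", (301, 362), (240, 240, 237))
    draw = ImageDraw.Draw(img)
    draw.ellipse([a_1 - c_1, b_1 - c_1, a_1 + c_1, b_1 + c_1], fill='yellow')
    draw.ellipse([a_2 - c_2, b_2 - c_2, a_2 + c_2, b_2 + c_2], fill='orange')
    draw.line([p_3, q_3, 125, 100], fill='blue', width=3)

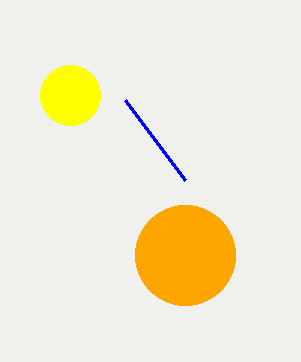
a_1 = 70, b_1 = 95, c_1 = 30, a_2 = 185, b_2 = 255, c_2 = 50, p_3 = 185, q_3 = 180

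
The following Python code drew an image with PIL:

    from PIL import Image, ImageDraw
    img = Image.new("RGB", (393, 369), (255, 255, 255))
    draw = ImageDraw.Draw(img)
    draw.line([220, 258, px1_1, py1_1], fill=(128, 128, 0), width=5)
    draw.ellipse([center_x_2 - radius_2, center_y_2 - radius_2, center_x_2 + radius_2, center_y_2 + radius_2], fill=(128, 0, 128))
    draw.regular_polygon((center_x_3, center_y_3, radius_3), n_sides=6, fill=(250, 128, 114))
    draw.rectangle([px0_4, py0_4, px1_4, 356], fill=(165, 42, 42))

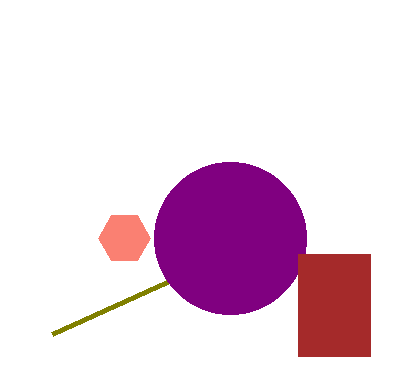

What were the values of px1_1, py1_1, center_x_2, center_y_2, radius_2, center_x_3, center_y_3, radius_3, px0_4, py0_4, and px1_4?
px1_1 = 52; py1_1 = 334; center_x_2 = 230; center_y_2 = 238; radius_2 = 76; center_x_3 = 124; center_y_3 = 238; radius_3 = 26; px0_4 = 298; py0_4 = 254; px1_4 = 370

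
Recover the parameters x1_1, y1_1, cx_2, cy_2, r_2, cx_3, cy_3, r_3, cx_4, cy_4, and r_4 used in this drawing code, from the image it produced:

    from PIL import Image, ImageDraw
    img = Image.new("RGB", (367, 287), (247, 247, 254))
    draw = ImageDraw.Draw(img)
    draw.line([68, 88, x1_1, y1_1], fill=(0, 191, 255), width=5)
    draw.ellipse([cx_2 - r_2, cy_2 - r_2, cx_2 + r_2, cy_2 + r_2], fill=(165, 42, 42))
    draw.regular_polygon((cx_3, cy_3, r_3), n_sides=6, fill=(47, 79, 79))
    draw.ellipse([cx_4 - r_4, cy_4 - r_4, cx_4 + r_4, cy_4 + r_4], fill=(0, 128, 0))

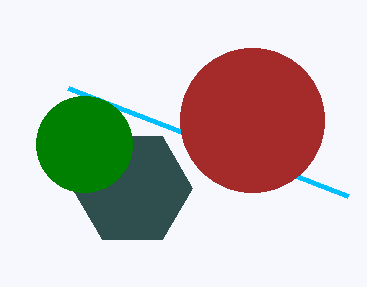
x1_1 = 348, y1_1 = 196, cx_2 = 252, cy_2 = 120, r_2 = 72, cx_3 = 132, cy_3 = 188, r_3 = 60, cx_4 = 84, cy_4 = 144, r_4 = 48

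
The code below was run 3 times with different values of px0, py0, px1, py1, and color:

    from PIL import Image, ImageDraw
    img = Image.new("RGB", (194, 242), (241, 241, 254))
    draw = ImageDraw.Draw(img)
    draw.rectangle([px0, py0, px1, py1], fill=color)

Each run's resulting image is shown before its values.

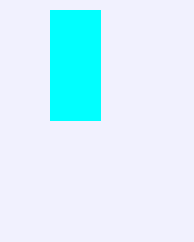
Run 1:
px0 = 50; py0 = 10; px1 = 100; py1 = 120; color = 'cyan'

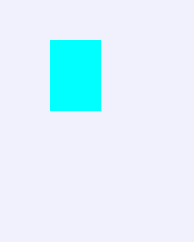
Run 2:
px0 = 50, py0 = 40, px1 = 100, py1 = 110, color = 'cyan'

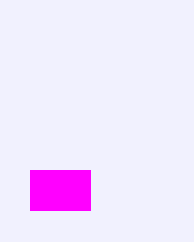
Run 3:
px0 = 30
py0 = 170
px1 = 90
py1 = 210
color = 'magenta'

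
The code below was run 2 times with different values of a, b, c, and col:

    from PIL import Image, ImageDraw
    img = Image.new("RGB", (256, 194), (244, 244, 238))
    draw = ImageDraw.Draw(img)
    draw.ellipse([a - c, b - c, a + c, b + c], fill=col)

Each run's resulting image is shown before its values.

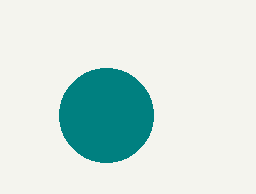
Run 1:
a = 106, b = 115, c = 47, col = 'teal'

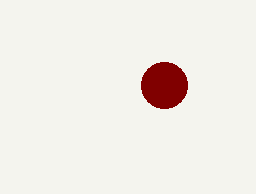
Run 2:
a = 164, b = 85, c = 23, col = 'maroon'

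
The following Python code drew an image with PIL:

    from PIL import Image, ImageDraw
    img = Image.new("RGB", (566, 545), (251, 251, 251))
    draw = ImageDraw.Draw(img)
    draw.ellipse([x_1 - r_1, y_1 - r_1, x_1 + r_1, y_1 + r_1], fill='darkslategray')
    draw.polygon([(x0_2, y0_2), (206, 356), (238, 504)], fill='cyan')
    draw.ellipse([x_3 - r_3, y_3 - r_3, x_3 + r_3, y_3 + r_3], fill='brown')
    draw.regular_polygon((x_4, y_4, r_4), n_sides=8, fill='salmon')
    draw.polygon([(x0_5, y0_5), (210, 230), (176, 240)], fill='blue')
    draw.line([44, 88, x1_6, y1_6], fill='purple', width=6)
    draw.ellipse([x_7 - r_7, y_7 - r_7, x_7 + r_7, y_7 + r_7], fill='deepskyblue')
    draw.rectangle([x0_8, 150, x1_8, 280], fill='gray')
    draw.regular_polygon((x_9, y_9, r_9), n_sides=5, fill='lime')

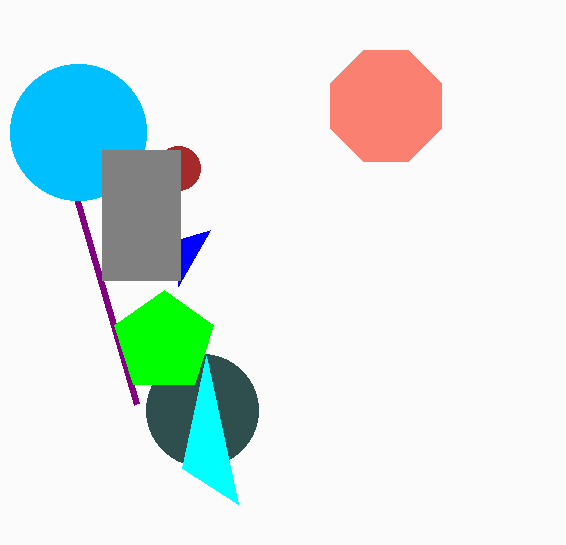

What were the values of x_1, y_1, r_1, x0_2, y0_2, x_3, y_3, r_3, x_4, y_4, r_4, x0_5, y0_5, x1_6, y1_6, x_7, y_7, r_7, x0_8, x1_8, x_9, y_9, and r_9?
x_1 = 202, y_1 = 410, r_1 = 56, x0_2 = 182, y0_2 = 468, x_3 = 178, y_3 = 168, r_3 = 22, x_4 = 386, y_4 = 106, r_4 = 60, x0_5 = 178, y0_5 = 286, x1_6 = 136, y1_6 = 404, x_7 = 78, y_7 = 132, r_7 = 68, x0_8 = 102, x1_8 = 180, x_9 = 164, y_9 = 342, r_9 = 52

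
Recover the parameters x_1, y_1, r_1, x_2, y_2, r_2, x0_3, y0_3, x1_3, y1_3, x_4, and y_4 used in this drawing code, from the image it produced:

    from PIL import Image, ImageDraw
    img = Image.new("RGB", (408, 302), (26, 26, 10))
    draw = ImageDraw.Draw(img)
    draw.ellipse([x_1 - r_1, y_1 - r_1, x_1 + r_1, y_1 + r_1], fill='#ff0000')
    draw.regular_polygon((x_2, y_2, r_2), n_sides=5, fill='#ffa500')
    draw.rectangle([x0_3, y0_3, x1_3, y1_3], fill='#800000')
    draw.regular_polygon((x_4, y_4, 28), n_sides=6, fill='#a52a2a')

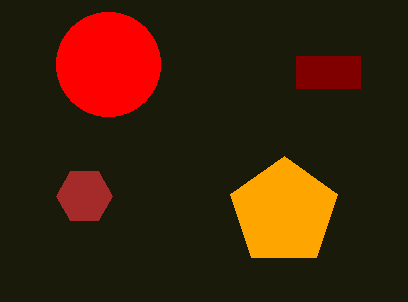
x_1 = 108; y_1 = 64; r_1 = 52; x_2 = 284; y_2 = 212; r_2 = 56; x0_3 = 296; y0_3 = 56; x1_3 = 360; y1_3 = 88; x_4 = 84; y_4 = 196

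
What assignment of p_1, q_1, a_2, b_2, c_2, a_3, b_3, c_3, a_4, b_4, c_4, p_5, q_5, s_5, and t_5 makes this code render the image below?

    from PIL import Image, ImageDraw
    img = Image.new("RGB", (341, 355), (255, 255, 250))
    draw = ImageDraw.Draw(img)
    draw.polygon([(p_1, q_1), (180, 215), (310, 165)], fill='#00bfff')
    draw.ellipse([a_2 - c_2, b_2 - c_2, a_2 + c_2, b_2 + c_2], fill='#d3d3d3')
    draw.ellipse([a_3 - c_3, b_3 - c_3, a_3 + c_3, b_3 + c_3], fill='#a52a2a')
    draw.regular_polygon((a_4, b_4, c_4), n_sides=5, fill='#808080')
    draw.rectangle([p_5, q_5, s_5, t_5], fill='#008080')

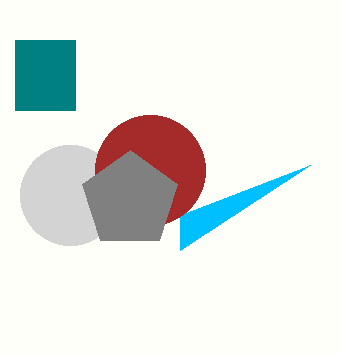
p_1 = 180, q_1 = 250, a_2 = 70, b_2 = 195, c_2 = 50, a_3 = 150, b_3 = 170, c_3 = 55, a_4 = 130, b_4 = 200, c_4 = 50, p_5 = 15, q_5 = 40, s_5 = 75, t_5 = 110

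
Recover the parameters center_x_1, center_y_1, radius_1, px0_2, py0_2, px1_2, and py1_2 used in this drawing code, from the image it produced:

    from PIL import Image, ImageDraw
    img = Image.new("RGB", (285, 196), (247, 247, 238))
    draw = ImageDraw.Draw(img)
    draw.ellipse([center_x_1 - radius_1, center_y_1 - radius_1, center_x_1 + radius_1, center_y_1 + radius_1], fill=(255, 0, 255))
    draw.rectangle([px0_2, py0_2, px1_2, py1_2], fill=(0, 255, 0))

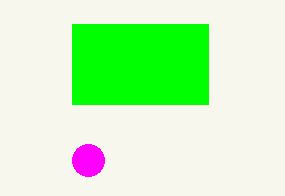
center_x_1 = 88
center_y_1 = 160
radius_1 = 16
px0_2 = 72
py0_2 = 24
px1_2 = 208
py1_2 = 104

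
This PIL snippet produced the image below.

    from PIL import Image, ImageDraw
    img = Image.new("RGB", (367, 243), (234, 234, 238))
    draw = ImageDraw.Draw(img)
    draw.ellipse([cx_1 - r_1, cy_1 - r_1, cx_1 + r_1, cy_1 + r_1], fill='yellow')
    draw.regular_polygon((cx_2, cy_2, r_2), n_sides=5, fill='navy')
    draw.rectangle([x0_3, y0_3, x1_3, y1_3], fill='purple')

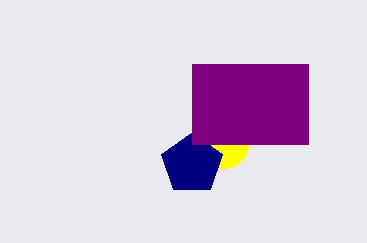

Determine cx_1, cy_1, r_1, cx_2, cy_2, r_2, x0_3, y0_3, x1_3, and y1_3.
cx_1 = 224
cy_1 = 144
r_1 = 24
cx_2 = 192
cy_2 = 164
r_2 = 32
x0_3 = 192
y0_3 = 64
x1_3 = 308
y1_3 = 144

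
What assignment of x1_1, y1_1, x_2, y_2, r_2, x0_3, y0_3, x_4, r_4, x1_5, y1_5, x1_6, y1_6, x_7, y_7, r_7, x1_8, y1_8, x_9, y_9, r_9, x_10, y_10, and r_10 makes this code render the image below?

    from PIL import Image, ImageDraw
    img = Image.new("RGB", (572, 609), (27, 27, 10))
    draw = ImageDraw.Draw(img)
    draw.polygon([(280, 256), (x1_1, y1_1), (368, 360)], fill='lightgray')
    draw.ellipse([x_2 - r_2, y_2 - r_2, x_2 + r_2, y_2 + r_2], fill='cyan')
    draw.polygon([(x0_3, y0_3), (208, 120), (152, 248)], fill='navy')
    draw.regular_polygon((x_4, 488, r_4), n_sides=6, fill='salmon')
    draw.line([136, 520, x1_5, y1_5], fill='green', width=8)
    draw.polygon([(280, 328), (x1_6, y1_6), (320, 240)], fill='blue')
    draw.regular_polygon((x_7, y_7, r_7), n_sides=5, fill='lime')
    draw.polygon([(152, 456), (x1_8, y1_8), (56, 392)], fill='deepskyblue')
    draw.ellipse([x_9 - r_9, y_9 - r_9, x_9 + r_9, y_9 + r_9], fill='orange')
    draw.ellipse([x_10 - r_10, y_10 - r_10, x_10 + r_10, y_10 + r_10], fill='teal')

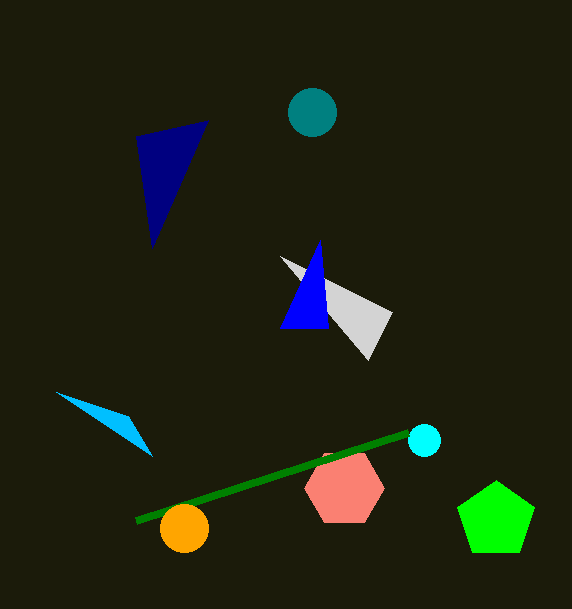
x1_1 = 392
y1_1 = 312
x_2 = 424
y_2 = 440
r_2 = 16
x0_3 = 136
y0_3 = 136
x_4 = 344
r_4 = 40
x1_5 = 408
y1_5 = 432
x1_6 = 328
y1_6 = 328
x_7 = 496
y_7 = 520
r_7 = 40
x1_8 = 128
y1_8 = 416
x_9 = 184
y_9 = 528
r_9 = 24
x_10 = 312
y_10 = 112
r_10 = 24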